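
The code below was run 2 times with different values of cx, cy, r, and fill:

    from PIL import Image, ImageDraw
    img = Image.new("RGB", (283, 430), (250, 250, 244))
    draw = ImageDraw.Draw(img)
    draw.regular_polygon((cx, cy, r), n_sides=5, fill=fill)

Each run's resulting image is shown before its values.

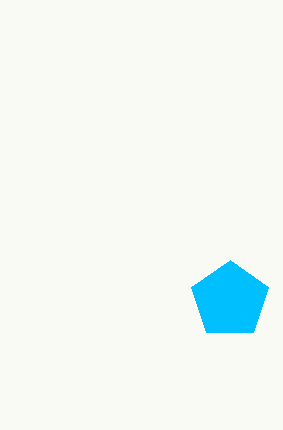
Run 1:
cx = 230
cy = 300
r = 40
fill = 'deepskyblue'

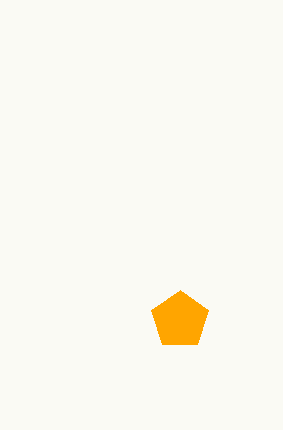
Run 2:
cx = 180; cy = 320; r = 30; fill = 'orange'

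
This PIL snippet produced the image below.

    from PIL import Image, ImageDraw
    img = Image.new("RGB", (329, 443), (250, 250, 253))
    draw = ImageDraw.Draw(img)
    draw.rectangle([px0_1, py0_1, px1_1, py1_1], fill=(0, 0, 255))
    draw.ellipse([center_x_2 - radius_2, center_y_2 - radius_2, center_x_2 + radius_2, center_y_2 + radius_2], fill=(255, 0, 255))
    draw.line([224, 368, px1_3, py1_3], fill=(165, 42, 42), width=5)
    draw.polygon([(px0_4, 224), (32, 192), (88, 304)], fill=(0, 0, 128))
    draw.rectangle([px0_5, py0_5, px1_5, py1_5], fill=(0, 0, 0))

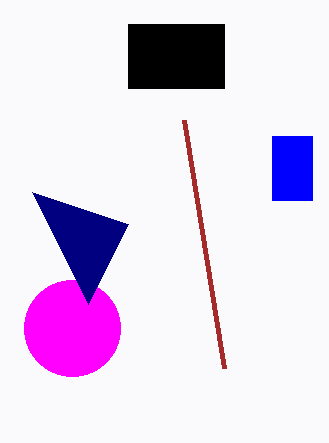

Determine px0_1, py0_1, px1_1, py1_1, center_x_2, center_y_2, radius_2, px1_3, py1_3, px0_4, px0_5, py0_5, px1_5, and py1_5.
px0_1 = 272; py0_1 = 136; px1_1 = 312; py1_1 = 200; center_x_2 = 72; center_y_2 = 328; radius_2 = 48; px1_3 = 184; py1_3 = 120; px0_4 = 128; px0_5 = 128; py0_5 = 24; px1_5 = 224; py1_5 = 88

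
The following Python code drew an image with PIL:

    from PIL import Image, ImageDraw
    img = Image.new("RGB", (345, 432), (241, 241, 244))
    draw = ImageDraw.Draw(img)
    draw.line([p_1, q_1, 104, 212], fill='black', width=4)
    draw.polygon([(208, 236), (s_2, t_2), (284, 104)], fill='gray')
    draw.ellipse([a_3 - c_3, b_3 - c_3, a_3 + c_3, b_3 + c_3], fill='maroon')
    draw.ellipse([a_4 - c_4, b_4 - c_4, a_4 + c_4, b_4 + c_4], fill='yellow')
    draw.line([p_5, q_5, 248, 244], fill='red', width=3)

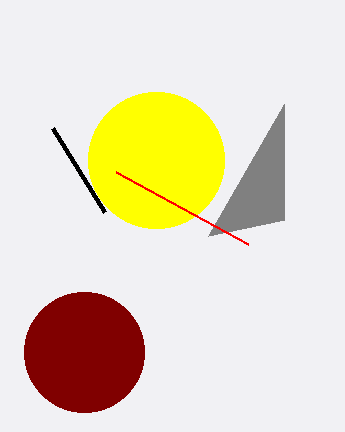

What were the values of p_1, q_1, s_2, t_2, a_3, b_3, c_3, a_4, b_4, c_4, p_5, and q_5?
p_1 = 52
q_1 = 128
s_2 = 284
t_2 = 220
a_3 = 84
b_3 = 352
c_3 = 60
a_4 = 156
b_4 = 160
c_4 = 68
p_5 = 116
q_5 = 172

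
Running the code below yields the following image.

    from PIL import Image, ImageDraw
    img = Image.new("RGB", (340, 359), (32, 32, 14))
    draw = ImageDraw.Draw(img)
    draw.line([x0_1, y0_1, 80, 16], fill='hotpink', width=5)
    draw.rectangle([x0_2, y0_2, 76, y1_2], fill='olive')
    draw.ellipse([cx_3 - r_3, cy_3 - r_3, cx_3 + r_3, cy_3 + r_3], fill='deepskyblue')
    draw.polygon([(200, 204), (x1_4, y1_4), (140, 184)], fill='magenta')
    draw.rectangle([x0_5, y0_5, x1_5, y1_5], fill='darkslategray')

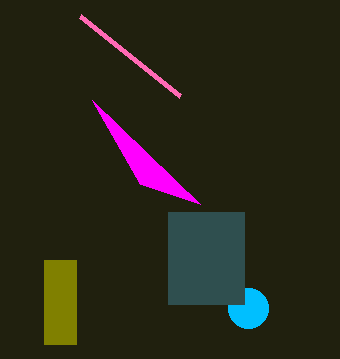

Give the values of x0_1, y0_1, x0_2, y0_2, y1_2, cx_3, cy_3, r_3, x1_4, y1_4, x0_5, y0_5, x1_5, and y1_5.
x0_1 = 180, y0_1 = 96, x0_2 = 44, y0_2 = 260, y1_2 = 344, cx_3 = 248, cy_3 = 308, r_3 = 20, x1_4 = 92, y1_4 = 100, x0_5 = 168, y0_5 = 212, x1_5 = 244, y1_5 = 304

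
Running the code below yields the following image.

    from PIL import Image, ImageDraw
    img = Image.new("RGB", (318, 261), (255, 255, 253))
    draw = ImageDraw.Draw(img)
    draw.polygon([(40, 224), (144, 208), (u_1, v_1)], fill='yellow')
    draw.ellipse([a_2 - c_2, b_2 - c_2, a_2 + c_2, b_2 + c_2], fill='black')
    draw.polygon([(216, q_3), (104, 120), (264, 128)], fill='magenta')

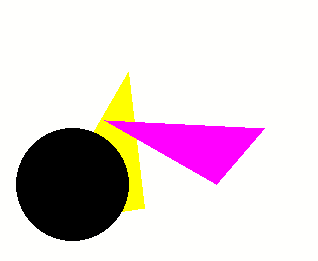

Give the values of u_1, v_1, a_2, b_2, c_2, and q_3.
u_1 = 128; v_1 = 72; a_2 = 72; b_2 = 184; c_2 = 56; q_3 = 184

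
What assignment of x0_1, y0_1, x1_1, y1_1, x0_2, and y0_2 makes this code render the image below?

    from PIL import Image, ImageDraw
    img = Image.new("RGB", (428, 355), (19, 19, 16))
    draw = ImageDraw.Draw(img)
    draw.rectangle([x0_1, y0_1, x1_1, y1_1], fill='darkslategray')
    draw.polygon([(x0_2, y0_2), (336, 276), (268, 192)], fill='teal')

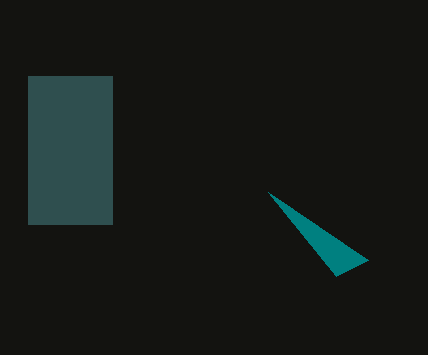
x0_1 = 28; y0_1 = 76; x1_1 = 112; y1_1 = 224; x0_2 = 368; y0_2 = 260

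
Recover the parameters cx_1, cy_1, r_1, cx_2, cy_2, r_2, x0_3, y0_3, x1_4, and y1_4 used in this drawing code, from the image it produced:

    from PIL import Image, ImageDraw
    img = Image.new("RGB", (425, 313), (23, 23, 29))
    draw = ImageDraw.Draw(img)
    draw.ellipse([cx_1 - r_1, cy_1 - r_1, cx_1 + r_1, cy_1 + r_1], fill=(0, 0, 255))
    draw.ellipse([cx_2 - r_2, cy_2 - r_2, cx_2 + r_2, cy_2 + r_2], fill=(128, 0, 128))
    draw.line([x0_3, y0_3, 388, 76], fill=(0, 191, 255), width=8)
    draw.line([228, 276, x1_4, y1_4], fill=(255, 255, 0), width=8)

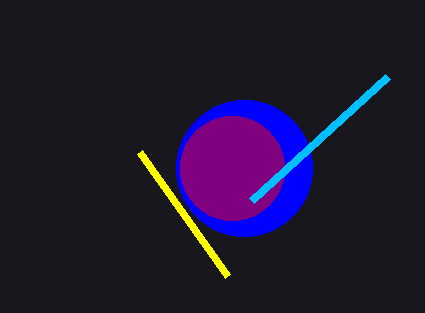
cx_1 = 244; cy_1 = 168; r_1 = 68; cx_2 = 232; cy_2 = 168; r_2 = 52; x0_3 = 252; y0_3 = 200; x1_4 = 140; y1_4 = 152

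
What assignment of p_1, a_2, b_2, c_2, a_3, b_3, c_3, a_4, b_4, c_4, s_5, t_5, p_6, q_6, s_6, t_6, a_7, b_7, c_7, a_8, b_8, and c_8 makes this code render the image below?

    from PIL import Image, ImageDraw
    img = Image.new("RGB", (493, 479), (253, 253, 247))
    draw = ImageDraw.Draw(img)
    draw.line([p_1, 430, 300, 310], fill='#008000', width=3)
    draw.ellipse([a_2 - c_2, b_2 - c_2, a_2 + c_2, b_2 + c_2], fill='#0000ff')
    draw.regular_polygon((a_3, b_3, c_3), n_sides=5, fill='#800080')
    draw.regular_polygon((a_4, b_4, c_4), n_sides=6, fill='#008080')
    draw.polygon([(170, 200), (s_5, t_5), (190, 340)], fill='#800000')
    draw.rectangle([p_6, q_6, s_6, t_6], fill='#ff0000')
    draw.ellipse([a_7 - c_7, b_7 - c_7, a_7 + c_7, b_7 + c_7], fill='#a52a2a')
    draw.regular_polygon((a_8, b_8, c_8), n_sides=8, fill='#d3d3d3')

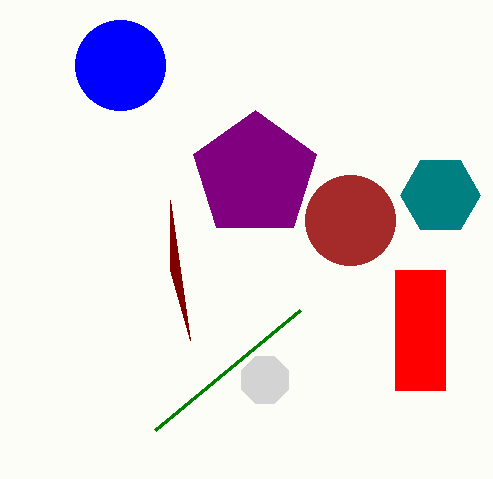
p_1 = 155, a_2 = 120, b_2 = 65, c_2 = 45, a_3 = 255, b_3 = 175, c_3 = 65, a_4 = 440, b_4 = 195, c_4 = 40, s_5 = 170, t_5 = 270, p_6 = 395, q_6 = 270, s_6 = 445, t_6 = 390, a_7 = 350, b_7 = 220, c_7 = 45, a_8 = 265, b_8 = 380, c_8 = 25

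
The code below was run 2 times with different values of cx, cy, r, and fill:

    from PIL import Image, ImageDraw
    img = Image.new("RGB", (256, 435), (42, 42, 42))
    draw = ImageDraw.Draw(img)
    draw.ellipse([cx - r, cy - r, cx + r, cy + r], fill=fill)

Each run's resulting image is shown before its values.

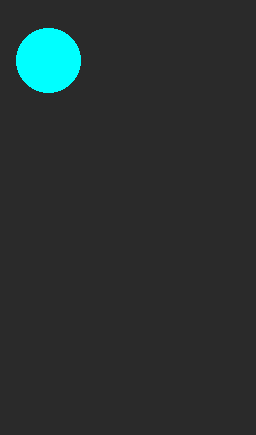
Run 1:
cx = 48; cy = 60; r = 32; fill = 'cyan'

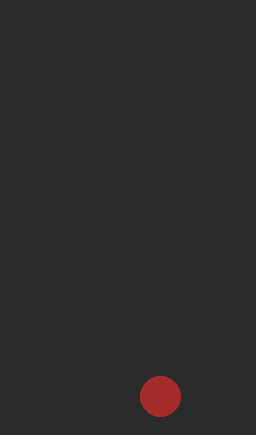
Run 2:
cx = 160; cy = 396; r = 20; fill = 'brown'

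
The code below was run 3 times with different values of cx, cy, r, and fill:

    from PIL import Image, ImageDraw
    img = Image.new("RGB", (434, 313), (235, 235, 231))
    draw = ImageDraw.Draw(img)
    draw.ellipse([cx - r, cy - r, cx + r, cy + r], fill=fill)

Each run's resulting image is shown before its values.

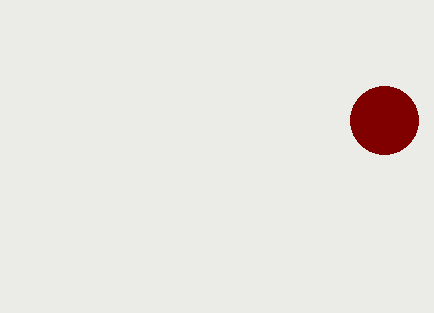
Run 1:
cx = 384, cy = 120, r = 34, fill = 'maroon'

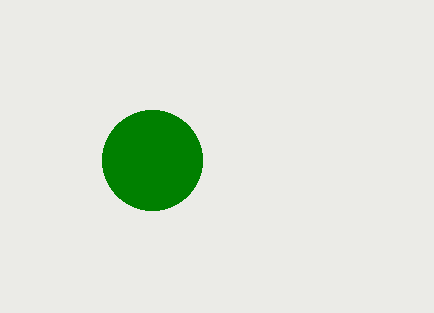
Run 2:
cx = 152, cy = 160, r = 50, fill = 'green'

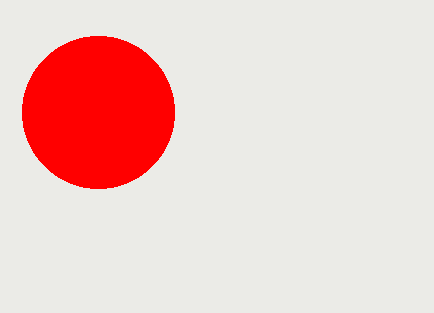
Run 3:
cx = 98; cy = 112; r = 76; fill = 'red'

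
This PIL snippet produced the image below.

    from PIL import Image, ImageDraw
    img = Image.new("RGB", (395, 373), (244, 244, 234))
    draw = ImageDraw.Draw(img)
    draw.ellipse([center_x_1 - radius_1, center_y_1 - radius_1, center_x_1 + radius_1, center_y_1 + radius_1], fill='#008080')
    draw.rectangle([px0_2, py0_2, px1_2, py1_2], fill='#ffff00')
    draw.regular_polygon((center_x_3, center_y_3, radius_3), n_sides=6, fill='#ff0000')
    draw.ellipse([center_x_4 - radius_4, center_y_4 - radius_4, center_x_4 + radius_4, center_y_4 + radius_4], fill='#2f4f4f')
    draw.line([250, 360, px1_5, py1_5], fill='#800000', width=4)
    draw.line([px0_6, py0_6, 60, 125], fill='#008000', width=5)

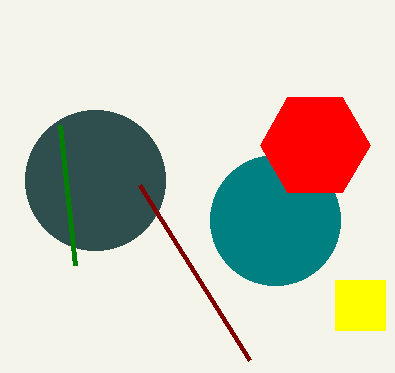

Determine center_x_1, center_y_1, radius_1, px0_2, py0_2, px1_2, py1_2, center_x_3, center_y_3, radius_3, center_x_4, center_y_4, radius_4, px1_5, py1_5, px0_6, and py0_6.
center_x_1 = 275
center_y_1 = 220
radius_1 = 65
px0_2 = 335
py0_2 = 280
px1_2 = 385
py1_2 = 330
center_x_3 = 315
center_y_3 = 145
radius_3 = 55
center_x_4 = 95
center_y_4 = 180
radius_4 = 70
px1_5 = 140
py1_5 = 185
px0_6 = 75
py0_6 = 265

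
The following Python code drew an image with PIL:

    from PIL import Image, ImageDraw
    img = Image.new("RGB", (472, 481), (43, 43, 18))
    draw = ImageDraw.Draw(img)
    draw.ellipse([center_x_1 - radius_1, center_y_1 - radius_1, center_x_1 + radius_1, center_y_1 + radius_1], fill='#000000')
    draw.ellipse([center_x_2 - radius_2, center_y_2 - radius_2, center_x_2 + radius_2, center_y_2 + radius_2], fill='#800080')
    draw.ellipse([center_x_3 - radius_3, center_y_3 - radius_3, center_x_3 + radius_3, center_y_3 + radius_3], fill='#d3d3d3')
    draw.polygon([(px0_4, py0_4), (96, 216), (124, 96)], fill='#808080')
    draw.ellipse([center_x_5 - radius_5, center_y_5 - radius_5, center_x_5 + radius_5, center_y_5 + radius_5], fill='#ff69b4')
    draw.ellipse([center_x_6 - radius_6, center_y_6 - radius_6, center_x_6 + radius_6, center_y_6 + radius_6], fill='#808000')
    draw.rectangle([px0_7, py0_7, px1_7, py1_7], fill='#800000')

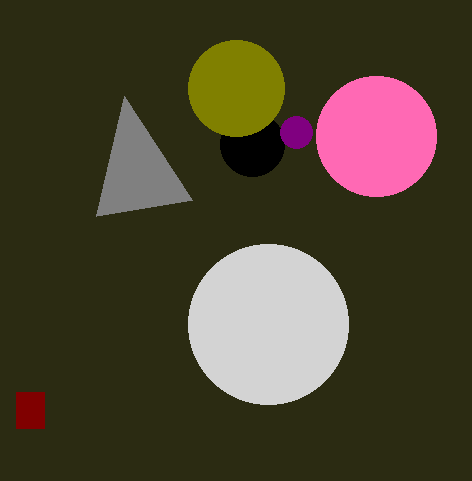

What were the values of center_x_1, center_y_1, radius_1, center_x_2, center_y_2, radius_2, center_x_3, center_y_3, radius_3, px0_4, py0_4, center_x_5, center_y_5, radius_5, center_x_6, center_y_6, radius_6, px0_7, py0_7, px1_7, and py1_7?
center_x_1 = 252; center_y_1 = 144; radius_1 = 32; center_x_2 = 296; center_y_2 = 132; radius_2 = 16; center_x_3 = 268; center_y_3 = 324; radius_3 = 80; px0_4 = 192; py0_4 = 200; center_x_5 = 376; center_y_5 = 136; radius_5 = 60; center_x_6 = 236; center_y_6 = 88; radius_6 = 48; px0_7 = 16; py0_7 = 392; px1_7 = 44; py1_7 = 428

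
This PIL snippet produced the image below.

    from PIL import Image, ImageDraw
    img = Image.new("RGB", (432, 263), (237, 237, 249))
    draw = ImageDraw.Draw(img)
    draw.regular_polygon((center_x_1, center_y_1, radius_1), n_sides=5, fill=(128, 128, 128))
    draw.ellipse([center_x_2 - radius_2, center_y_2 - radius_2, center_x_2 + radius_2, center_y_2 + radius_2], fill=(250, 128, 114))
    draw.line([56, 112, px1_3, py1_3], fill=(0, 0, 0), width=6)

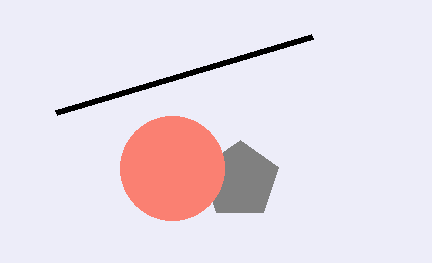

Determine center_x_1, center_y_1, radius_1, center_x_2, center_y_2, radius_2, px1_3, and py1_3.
center_x_1 = 240
center_y_1 = 180
radius_1 = 40
center_x_2 = 172
center_y_2 = 168
radius_2 = 52
px1_3 = 312
py1_3 = 36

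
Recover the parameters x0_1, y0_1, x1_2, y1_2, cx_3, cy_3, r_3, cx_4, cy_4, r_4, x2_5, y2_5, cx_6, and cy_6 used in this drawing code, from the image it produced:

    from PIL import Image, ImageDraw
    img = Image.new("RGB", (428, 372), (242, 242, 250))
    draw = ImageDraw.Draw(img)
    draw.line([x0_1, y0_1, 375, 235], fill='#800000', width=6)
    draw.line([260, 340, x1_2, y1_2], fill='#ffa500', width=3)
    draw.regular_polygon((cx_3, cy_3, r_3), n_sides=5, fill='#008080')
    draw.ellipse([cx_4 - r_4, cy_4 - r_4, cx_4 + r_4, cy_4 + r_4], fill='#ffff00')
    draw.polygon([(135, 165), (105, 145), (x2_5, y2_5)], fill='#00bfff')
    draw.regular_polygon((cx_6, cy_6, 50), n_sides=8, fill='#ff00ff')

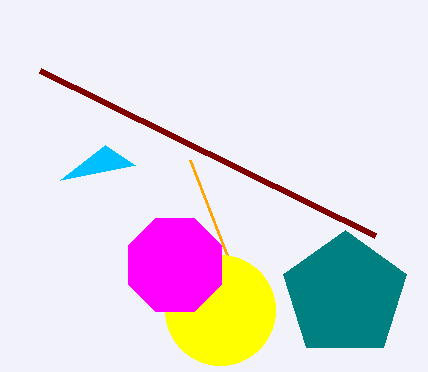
x0_1 = 40, y0_1 = 70, x1_2 = 190, y1_2 = 160, cx_3 = 345, cy_3 = 295, r_3 = 65, cx_4 = 220, cy_4 = 310, r_4 = 55, x2_5 = 60, y2_5 = 180, cx_6 = 175, cy_6 = 265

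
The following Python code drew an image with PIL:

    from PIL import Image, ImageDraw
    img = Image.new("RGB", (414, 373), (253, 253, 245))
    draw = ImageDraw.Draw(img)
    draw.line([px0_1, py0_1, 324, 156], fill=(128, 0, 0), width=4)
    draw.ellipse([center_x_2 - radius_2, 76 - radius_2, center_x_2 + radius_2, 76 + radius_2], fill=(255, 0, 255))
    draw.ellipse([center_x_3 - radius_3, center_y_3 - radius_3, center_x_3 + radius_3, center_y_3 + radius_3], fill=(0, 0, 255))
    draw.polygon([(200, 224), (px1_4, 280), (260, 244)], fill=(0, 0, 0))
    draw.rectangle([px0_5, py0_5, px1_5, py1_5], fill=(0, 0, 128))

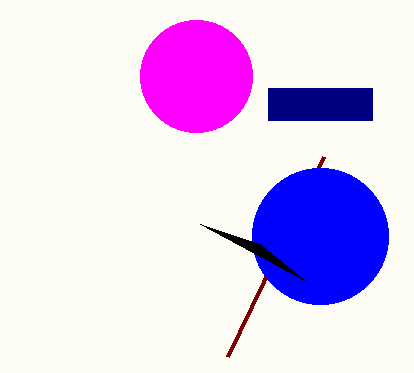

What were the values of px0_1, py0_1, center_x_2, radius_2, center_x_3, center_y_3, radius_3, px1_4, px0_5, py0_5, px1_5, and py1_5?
px0_1 = 228, py0_1 = 356, center_x_2 = 196, radius_2 = 56, center_x_3 = 320, center_y_3 = 236, radius_3 = 68, px1_4 = 304, px0_5 = 268, py0_5 = 88, px1_5 = 372, py1_5 = 120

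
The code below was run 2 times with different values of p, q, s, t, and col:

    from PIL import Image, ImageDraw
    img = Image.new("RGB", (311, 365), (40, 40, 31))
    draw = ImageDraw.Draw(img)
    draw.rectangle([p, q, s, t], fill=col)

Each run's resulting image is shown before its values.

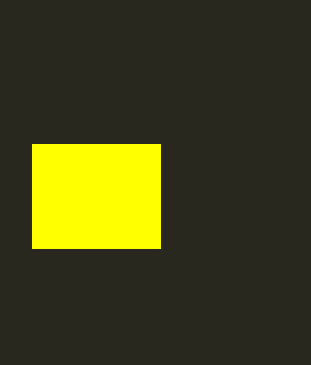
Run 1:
p = 32; q = 144; s = 160; t = 248; col = 'yellow'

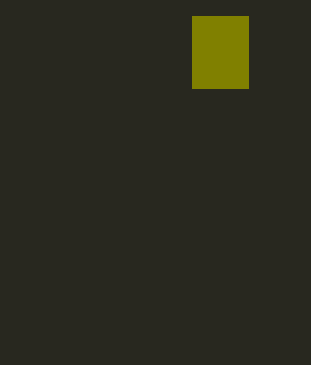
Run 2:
p = 192, q = 16, s = 248, t = 88, col = 'olive'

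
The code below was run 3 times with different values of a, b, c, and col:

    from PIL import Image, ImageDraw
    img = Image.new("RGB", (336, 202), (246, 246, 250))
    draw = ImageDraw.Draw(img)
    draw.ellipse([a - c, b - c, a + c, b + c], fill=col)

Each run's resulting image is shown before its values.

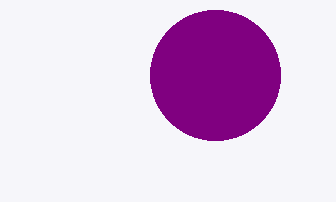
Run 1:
a = 215; b = 75; c = 65; col = 'purple'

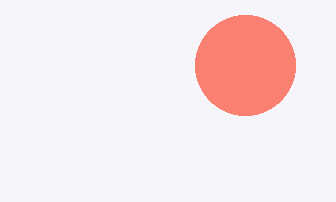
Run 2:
a = 245, b = 65, c = 50, col = 'salmon'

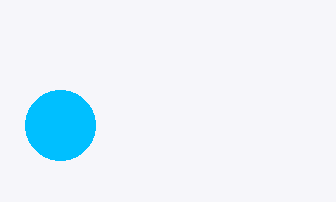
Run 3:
a = 60
b = 125
c = 35
col = 'deepskyblue'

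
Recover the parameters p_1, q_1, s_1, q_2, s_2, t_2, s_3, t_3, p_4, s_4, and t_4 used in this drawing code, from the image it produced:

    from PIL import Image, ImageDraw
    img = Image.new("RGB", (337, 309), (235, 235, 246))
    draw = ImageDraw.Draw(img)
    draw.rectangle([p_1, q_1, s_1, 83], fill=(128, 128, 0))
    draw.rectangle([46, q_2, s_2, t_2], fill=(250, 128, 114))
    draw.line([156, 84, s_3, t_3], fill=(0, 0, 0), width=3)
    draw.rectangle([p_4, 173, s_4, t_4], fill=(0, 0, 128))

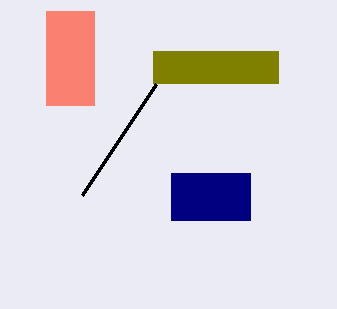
p_1 = 153; q_1 = 51; s_1 = 278; q_2 = 11; s_2 = 94; t_2 = 105; s_3 = 82; t_3 = 195; p_4 = 171; s_4 = 250; t_4 = 220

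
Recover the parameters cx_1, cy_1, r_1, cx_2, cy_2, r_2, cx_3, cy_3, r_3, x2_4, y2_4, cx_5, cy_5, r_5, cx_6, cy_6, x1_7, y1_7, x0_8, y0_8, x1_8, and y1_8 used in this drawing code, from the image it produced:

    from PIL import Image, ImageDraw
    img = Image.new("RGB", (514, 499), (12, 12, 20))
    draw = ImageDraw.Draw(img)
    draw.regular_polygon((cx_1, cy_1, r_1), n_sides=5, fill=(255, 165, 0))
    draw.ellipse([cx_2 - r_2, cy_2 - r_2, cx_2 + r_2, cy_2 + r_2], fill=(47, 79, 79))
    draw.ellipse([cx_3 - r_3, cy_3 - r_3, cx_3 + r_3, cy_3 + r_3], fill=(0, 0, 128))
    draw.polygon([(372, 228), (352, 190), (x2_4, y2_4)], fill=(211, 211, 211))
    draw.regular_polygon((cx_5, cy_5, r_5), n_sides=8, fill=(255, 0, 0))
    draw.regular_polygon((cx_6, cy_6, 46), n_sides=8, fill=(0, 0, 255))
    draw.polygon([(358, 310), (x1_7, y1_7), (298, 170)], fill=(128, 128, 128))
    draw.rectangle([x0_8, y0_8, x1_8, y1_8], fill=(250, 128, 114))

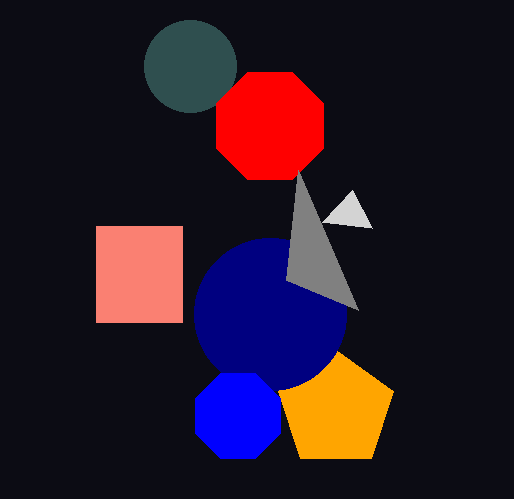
cx_1 = 336; cy_1 = 410; r_1 = 60; cx_2 = 190; cy_2 = 66; r_2 = 46; cx_3 = 270; cy_3 = 314; r_3 = 76; x2_4 = 322; y2_4 = 222; cx_5 = 270; cy_5 = 126; r_5 = 58; cx_6 = 238; cy_6 = 416; x1_7 = 286; y1_7 = 280; x0_8 = 96; y0_8 = 226; x1_8 = 182; y1_8 = 322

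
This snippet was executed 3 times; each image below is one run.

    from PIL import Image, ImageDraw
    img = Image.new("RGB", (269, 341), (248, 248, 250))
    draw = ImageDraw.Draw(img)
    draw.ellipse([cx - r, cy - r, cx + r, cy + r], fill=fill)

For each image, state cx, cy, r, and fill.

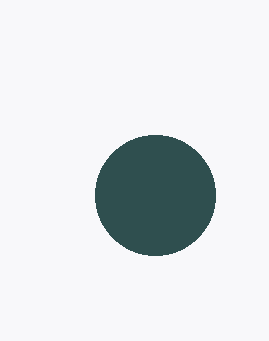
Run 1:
cx = 155; cy = 195; r = 60; fill = 'darkslategray'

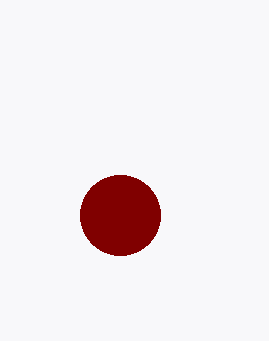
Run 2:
cx = 120, cy = 215, r = 40, fill = 'maroon'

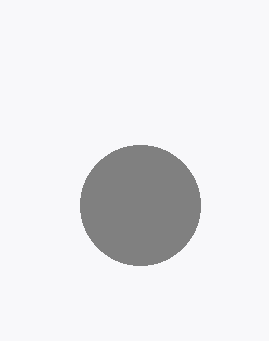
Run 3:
cx = 140; cy = 205; r = 60; fill = 'gray'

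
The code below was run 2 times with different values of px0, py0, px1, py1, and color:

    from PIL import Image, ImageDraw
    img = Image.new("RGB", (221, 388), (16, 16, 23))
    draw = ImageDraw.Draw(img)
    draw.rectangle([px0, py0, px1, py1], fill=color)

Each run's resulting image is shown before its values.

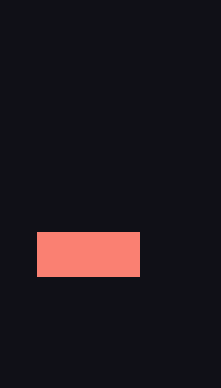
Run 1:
px0 = 37
py0 = 232
px1 = 139
py1 = 276
color = 'salmon'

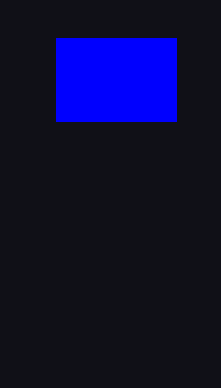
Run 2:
px0 = 56, py0 = 38, px1 = 176, py1 = 121, color = 'blue'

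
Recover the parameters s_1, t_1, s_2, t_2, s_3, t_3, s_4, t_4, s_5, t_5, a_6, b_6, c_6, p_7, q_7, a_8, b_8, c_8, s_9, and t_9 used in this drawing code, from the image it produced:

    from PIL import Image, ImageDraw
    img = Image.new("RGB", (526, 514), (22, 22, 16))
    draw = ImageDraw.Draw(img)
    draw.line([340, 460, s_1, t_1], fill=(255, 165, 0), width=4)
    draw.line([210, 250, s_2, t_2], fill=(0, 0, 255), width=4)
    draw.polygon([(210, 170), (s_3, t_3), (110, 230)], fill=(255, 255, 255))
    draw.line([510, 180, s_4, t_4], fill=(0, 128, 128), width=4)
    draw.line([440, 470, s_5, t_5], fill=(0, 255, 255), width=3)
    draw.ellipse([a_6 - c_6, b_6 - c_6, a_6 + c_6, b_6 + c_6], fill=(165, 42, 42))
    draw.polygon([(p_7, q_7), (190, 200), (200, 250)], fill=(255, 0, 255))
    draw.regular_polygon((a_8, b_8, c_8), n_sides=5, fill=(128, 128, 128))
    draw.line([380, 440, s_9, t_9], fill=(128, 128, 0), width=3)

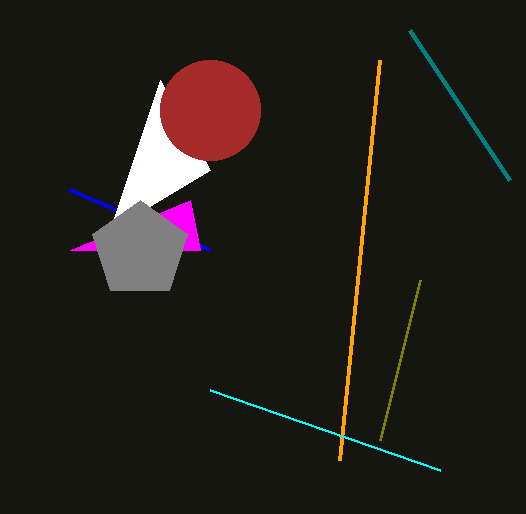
s_1 = 380, t_1 = 60, s_2 = 70, t_2 = 190, s_3 = 160, t_3 = 80, s_4 = 410, t_4 = 30, s_5 = 210, t_5 = 390, a_6 = 210, b_6 = 110, c_6 = 50, p_7 = 70, q_7 = 250, a_8 = 140, b_8 = 250, c_8 = 50, s_9 = 420, t_9 = 280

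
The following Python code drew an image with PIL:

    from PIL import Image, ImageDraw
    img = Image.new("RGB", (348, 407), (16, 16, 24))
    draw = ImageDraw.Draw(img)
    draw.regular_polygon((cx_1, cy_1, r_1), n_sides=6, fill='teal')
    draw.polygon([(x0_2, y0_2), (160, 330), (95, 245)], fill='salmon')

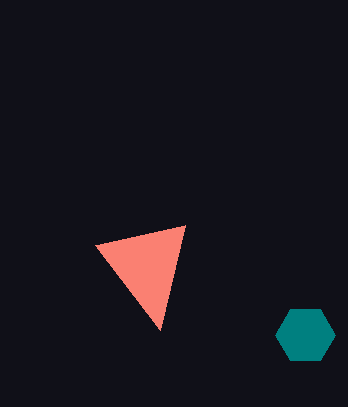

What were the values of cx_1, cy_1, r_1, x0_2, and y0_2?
cx_1 = 305
cy_1 = 335
r_1 = 30
x0_2 = 185
y0_2 = 225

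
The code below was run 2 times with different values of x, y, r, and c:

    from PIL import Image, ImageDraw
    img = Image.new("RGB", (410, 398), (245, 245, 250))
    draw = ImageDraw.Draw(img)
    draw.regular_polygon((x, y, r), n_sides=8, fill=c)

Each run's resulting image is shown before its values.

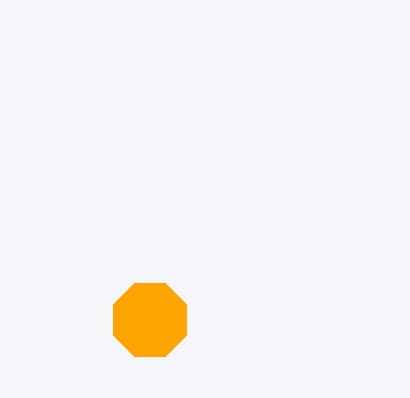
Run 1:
x = 150, y = 320, r = 40, c = 'orange'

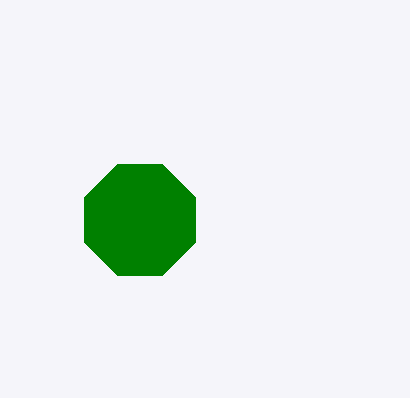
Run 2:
x = 140; y = 220; r = 60; c = 'green'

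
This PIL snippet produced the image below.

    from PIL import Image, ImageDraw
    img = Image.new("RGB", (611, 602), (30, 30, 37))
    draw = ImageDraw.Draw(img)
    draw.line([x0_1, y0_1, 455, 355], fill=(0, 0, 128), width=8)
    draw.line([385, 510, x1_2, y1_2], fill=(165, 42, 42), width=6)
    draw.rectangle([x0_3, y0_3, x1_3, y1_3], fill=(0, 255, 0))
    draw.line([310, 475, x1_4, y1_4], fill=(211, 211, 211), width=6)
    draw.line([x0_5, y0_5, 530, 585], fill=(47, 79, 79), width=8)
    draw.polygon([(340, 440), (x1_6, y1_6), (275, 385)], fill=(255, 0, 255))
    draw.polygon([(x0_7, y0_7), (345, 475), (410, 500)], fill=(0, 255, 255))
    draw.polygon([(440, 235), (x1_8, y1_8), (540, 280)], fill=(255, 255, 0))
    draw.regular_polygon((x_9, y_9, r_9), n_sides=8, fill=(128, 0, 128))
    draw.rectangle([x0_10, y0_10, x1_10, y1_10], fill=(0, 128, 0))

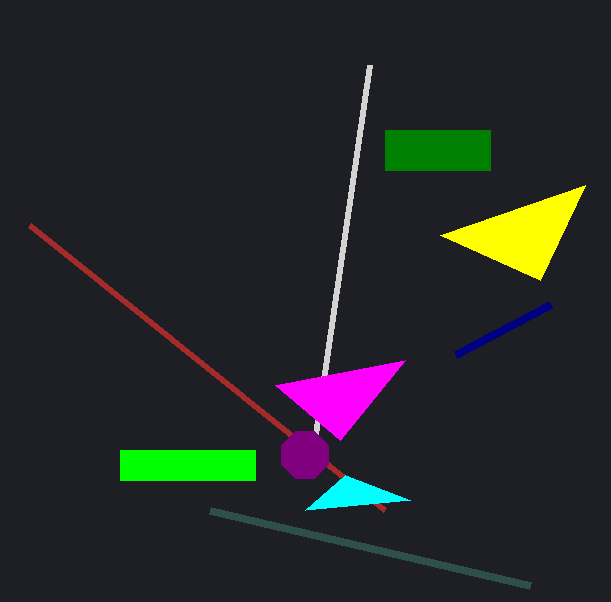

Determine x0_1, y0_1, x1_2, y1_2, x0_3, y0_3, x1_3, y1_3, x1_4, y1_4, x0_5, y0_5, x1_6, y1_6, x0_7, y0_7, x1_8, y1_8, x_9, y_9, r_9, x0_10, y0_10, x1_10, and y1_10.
x0_1 = 550; y0_1 = 305; x1_2 = 30; y1_2 = 225; x0_3 = 120; y0_3 = 450; x1_3 = 255; y1_3 = 480; x1_4 = 370; y1_4 = 65; x0_5 = 210; y0_5 = 510; x1_6 = 405; y1_6 = 360; x0_7 = 305; y0_7 = 510; x1_8 = 585; y1_8 = 185; x_9 = 305; y_9 = 455; r_9 = 25; x0_10 = 385; y0_10 = 130; x1_10 = 490; y1_10 = 170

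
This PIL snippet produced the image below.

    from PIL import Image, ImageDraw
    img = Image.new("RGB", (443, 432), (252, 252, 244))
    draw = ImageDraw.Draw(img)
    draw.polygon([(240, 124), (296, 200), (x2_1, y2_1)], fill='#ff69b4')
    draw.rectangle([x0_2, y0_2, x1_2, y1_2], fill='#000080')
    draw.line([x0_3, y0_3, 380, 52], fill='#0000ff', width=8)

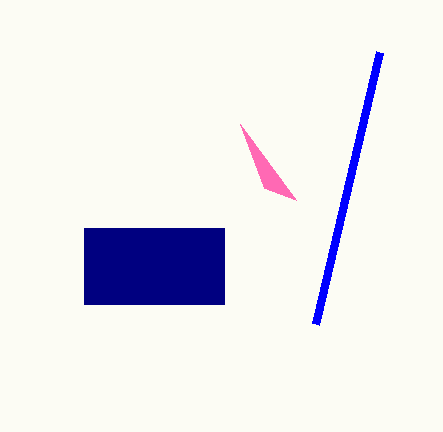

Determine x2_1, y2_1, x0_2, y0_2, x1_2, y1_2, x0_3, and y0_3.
x2_1 = 264, y2_1 = 188, x0_2 = 84, y0_2 = 228, x1_2 = 224, y1_2 = 304, x0_3 = 316, y0_3 = 324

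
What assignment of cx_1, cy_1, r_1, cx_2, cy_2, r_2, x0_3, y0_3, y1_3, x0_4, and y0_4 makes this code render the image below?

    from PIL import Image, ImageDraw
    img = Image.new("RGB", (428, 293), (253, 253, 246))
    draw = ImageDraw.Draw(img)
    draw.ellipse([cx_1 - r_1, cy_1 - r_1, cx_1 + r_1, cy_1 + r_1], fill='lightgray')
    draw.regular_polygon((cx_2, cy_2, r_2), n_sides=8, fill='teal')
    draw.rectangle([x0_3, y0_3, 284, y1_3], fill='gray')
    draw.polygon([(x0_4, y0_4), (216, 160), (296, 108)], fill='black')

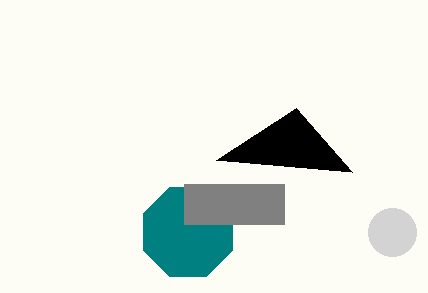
cx_1 = 392, cy_1 = 232, r_1 = 24, cx_2 = 188, cy_2 = 232, r_2 = 48, x0_3 = 184, y0_3 = 184, y1_3 = 224, x0_4 = 352, y0_4 = 172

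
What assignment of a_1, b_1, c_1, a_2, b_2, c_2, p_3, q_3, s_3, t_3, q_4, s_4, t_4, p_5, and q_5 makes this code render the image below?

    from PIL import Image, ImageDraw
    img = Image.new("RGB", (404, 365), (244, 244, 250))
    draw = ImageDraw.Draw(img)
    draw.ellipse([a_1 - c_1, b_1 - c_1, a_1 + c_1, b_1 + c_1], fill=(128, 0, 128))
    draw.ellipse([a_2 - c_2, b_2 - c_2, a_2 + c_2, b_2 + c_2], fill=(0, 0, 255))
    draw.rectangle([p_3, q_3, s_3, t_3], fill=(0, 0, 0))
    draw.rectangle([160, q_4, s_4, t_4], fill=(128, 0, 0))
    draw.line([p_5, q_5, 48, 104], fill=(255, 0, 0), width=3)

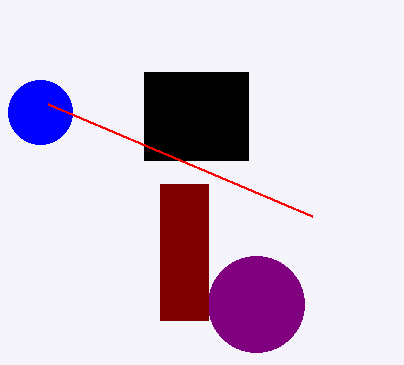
a_1 = 256; b_1 = 304; c_1 = 48; a_2 = 40; b_2 = 112; c_2 = 32; p_3 = 144; q_3 = 72; s_3 = 248; t_3 = 160; q_4 = 184; s_4 = 208; t_4 = 320; p_5 = 312; q_5 = 216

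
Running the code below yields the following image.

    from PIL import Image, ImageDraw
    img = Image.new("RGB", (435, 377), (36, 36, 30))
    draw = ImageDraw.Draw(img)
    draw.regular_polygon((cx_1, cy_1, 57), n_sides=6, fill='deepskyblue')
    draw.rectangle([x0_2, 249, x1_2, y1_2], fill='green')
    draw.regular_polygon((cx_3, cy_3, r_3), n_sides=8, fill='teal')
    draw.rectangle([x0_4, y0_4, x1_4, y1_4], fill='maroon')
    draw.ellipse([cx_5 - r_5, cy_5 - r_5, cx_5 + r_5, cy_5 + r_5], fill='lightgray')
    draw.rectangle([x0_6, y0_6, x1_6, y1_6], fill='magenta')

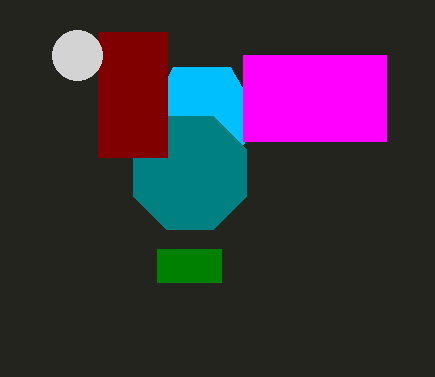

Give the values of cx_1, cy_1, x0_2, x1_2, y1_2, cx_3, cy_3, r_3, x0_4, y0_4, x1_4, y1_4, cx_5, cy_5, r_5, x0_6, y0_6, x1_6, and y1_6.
cx_1 = 202, cy_1 = 117, x0_2 = 157, x1_2 = 221, y1_2 = 282, cx_3 = 190, cy_3 = 173, r_3 = 61, x0_4 = 98, y0_4 = 32, x1_4 = 167, y1_4 = 157, cx_5 = 77, cy_5 = 55, r_5 = 25, x0_6 = 243, y0_6 = 55, x1_6 = 386, y1_6 = 141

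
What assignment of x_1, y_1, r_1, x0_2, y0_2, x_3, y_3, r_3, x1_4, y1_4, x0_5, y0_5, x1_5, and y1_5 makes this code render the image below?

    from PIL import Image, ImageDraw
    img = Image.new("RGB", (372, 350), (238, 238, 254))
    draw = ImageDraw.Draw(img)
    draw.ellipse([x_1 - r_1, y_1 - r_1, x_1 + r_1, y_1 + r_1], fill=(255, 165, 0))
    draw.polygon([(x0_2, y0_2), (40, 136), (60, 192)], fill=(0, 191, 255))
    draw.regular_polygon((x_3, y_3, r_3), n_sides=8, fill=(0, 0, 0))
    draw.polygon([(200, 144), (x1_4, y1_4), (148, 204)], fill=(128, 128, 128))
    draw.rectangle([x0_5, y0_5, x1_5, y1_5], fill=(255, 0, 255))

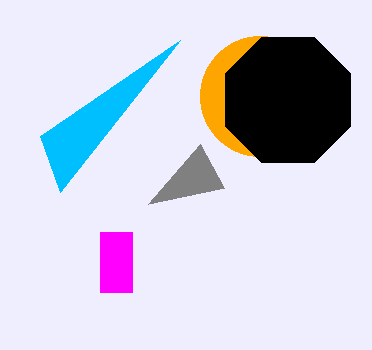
x_1 = 260; y_1 = 96; r_1 = 60; x0_2 = 180; y0_2 = 40; x_3 = 288; y_3 = 100; r_3 = 68; x1_4 = 224; y1_4 = 188; x0_5 = 100; y0_5 = 232; x1_5 = 132; y1_5 = 292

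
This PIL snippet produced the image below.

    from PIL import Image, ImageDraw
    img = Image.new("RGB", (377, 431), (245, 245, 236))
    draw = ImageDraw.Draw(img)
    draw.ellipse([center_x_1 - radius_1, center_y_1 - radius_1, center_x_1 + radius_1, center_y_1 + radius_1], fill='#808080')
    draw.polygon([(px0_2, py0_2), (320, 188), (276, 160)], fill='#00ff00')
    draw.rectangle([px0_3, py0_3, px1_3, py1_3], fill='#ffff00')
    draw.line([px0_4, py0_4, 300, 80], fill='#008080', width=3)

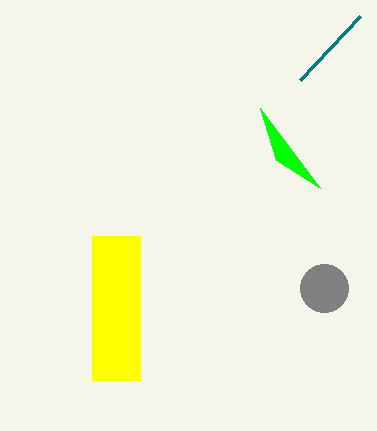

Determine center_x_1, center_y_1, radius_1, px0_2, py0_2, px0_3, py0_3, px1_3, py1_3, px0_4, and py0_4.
center_x_1 = 324; center_y_1 = 288; radius_1 = 24; px0_2 = 260; py0_2 = 108; px0_3 = 92; py0_3 = 236; px1_3 = 140; py1_3 = 380; px0_4 = 360; py0_4 = 16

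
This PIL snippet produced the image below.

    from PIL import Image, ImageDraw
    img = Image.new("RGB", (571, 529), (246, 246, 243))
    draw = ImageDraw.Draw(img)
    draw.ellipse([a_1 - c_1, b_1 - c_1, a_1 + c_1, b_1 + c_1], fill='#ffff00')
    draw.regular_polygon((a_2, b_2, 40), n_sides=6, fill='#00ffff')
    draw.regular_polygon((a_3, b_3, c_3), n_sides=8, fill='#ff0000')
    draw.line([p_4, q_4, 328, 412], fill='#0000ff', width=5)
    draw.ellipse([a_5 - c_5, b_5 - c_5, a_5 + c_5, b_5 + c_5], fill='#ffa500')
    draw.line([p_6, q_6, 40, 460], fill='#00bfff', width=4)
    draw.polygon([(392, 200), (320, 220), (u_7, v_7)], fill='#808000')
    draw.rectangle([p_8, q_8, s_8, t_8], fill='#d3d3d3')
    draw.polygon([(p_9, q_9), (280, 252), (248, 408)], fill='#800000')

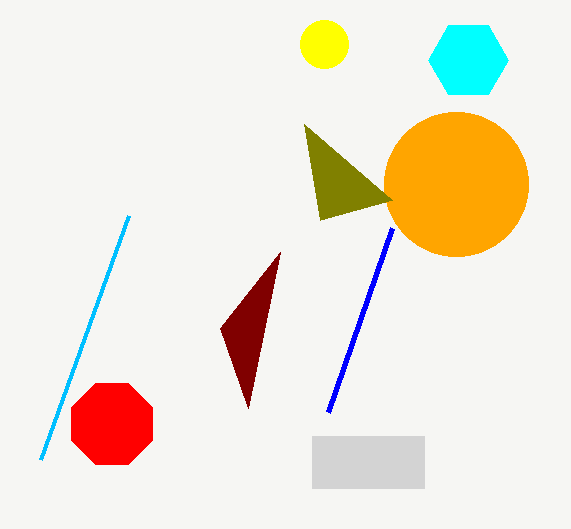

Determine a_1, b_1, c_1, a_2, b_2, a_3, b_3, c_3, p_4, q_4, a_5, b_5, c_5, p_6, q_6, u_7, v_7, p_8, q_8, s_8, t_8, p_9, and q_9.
a_1 = 324
b_1 = 44
c_1 = 24
a_2 = 468
b_2 = 60
a_3 = 112
b_3 = 424
c_3 = 44
p_4 = 392
q_4 = 228
a_5 = 456
b_5 = 184
c_5 = 72
p_6 = 128
q_6 = 216
u_7 = 304
v_7 = 124
p_8 = 312
q_8 = 436
s_8 = 424
t_8 = 488
p_9 = 220
q_9 = 328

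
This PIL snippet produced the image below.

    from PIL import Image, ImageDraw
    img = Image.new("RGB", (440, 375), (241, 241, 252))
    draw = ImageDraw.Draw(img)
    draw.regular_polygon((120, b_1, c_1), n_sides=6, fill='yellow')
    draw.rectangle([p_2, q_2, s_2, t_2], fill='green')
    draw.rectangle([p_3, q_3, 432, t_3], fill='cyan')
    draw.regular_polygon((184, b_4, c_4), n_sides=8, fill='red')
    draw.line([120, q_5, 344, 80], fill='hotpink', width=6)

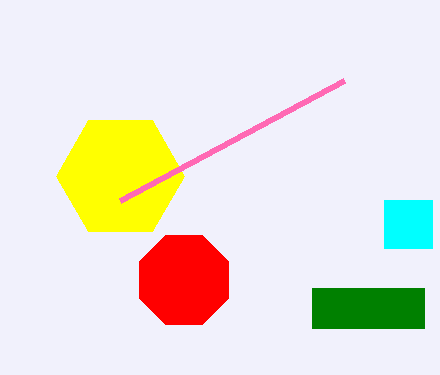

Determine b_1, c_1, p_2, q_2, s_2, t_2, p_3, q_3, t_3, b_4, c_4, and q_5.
b_1 = 176, c_1 = 64, p_2 = 312, q_2 = 288, s_2 = 424, t_2 = 328, p_3 = 384, q_3 = 200, t_3 = 248, b_4 = 280, c_4 = 48, q_5 = 200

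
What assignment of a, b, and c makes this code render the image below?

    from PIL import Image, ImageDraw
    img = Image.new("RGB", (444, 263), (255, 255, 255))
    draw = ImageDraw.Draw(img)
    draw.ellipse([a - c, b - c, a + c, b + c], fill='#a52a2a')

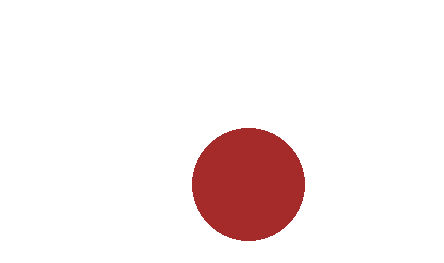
a = 248
b = 184
c = 56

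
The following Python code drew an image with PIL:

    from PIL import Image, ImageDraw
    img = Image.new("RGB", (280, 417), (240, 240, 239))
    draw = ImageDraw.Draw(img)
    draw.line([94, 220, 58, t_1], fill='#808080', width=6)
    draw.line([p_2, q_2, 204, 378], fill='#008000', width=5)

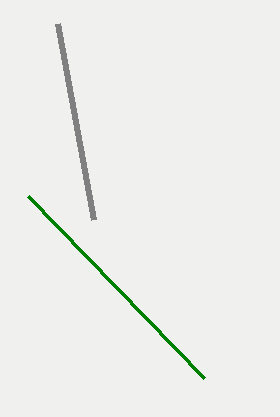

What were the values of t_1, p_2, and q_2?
t_1 = 24
p_2 = 28
q_2 = 196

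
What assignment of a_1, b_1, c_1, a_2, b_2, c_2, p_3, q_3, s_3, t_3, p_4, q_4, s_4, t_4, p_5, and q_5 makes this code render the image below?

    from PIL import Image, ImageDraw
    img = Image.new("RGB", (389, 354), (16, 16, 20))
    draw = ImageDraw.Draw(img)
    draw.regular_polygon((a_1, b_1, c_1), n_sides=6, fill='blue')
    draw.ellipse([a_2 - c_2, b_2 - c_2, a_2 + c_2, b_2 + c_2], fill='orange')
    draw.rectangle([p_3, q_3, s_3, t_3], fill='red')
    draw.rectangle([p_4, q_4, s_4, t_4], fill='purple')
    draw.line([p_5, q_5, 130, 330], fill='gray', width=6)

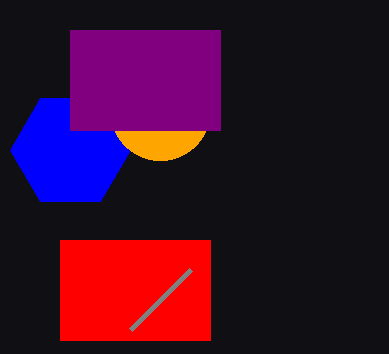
a_1 = 70, b_1 = 150, c_1 = 60, a_2 = 160, b_2 = 110, c_2 = 50, p_3 = 60, q_3 = 240, s_3 = 210, t_3 = 340, p_4 = 70, q_4 = 30, s_4 = 220, t_4 = 130, p_5 = 190, q_5 = 270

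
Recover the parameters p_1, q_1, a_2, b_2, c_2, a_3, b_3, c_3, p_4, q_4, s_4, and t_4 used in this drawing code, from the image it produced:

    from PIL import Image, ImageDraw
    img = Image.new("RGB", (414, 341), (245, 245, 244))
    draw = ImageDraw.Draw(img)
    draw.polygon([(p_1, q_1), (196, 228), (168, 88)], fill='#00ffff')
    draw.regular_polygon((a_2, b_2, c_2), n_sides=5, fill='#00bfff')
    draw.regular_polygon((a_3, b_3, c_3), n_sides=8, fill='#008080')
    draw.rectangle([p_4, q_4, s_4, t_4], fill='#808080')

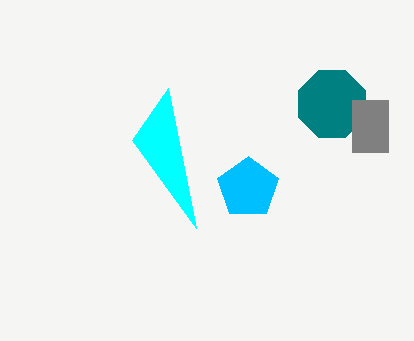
p_1 = 132
q_1 = 140
a_2 = 248
b_2 = 188
c_2 = 32
a_3 = 332
b_3 = 104
c_3 = 36
p_4 = 352
q_4 = 100
s_4 = 388
t_4 = 152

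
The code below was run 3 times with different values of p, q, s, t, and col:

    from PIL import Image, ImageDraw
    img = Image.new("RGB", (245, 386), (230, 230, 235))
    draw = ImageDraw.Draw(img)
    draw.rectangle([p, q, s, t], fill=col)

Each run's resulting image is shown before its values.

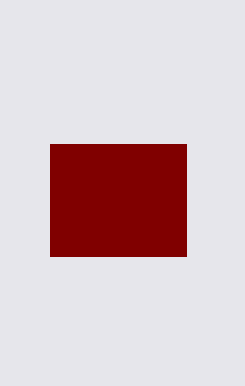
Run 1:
p = 50
q = 144
s = 186
t = 256
col = 'maroon'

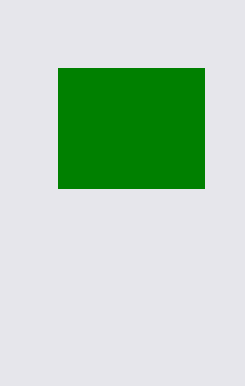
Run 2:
p = 58, q = 68, s = 204, t = 188, col = 'green'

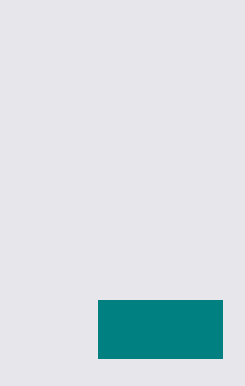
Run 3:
p = 98
q = 300
s = 222
t = 358
col = 'teal'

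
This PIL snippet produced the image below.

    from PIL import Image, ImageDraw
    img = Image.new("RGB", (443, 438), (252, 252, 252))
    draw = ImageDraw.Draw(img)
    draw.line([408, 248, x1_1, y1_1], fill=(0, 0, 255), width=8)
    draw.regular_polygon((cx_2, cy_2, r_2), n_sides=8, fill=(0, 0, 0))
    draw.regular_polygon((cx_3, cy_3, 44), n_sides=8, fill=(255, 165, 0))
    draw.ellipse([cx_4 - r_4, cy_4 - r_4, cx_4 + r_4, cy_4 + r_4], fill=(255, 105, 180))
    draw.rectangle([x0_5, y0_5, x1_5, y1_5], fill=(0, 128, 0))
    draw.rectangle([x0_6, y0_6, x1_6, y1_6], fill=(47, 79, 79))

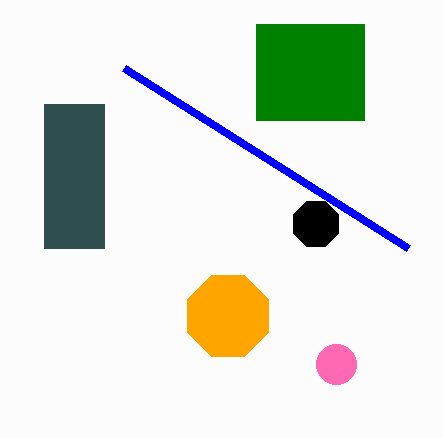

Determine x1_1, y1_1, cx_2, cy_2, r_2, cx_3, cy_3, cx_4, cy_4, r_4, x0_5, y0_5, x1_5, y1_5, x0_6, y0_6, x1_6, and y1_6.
x1_1 = 124; y1_1 = 68; cx_2 = 316; cy_2 = 224; r_2 = 24; cx_3 = 228; cy_3 = 316; cx_4 = 336; cy_4 = 364; r_4 = 20; x0_5 = 256; y0_5 = 24; x1_5 = 364; y1_5 = 120; x0_6 = 44; y0_6 = 104; x1_6 = 104; y1_6 = 248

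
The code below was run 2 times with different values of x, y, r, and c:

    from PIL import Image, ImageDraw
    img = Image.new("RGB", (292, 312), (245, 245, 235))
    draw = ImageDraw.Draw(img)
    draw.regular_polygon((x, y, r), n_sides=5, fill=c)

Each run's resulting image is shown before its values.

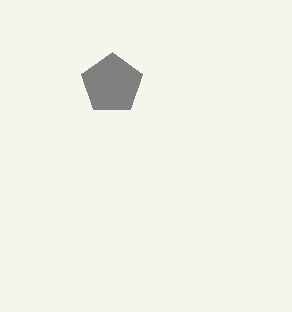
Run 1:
x = 112; y = 84; r = 32; c = 'gray'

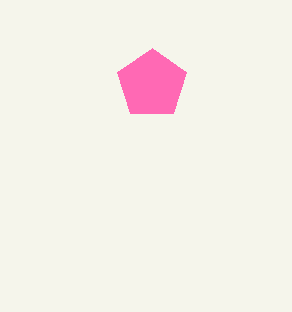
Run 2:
x = 152; y = 84; r = 36; c = 'hotpink'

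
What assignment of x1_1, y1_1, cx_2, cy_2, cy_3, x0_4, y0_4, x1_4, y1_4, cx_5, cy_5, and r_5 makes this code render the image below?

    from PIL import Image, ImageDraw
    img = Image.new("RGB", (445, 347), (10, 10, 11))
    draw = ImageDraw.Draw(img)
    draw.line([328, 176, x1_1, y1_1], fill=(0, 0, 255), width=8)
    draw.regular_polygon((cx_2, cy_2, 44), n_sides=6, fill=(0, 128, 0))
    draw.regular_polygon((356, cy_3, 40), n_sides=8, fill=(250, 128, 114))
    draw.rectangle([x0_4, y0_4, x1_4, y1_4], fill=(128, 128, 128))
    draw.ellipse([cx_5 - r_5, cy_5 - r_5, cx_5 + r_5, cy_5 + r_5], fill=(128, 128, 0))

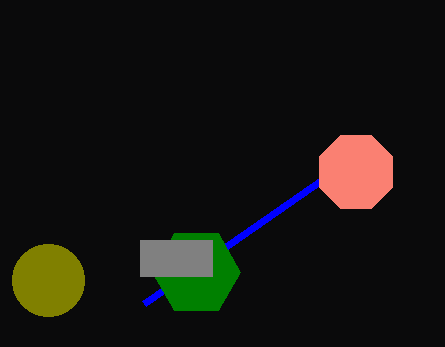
x1_1 = 144, y1_1 = 304, cx_2 = 196, cy_2 = 272, cy_3 = 172, x0_4 = 140, y0_4 = 240, x1_4 = 212, y1_4 = 276, cx_5 = 48, cy_5 = 280, r_5 = 36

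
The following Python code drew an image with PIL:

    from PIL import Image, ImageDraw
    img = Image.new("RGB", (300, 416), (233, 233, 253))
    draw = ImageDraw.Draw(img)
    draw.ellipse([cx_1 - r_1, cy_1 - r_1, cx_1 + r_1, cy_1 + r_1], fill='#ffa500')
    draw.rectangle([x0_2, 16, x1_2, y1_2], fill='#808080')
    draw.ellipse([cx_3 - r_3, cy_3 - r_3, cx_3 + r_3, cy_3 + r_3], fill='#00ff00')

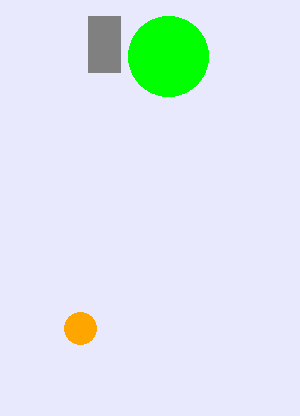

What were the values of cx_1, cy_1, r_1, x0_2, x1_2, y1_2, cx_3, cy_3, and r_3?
cx_1 = 80; cy_1 = 328; r_1 = 16; x0_2 = 88; x1_2 = 120; y1_2 = 72; cx_3 = 168; cy_3 = 56; r_3 = 40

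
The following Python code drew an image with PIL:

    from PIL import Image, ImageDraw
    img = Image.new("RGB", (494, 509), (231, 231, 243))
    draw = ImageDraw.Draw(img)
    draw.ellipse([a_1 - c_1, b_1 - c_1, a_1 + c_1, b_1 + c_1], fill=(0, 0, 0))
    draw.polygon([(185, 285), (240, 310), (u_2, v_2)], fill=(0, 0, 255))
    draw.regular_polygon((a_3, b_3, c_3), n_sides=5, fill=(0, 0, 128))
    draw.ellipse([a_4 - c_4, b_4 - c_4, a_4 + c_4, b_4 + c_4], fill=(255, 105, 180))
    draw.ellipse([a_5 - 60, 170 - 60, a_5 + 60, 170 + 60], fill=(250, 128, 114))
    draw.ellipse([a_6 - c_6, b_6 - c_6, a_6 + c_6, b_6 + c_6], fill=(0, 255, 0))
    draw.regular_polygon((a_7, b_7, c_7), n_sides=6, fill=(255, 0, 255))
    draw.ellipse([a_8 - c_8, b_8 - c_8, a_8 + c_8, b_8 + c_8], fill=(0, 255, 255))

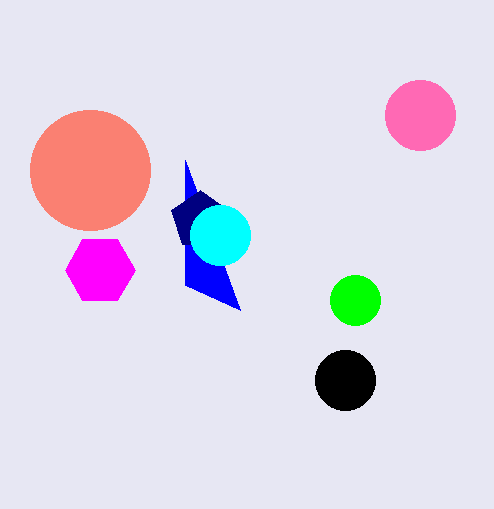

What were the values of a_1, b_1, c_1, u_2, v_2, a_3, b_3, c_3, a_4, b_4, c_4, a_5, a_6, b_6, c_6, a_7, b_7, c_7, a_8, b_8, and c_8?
a_1 = 345; b_1 = 380; c_1 = 30; u_2 = 185; v_2 = 160; a_3 = 200; b_3 = 220; c_3 = 30; a_4 = 420; b_4 = 115; c_4 = 35; a_5 = 90; a_6 = 355; b_6 = 300; c_6 = 25; a_7 = 100; b_7 = 270; c_7 = 35; a_8 = 220; b_8 = 235; c_8 = 30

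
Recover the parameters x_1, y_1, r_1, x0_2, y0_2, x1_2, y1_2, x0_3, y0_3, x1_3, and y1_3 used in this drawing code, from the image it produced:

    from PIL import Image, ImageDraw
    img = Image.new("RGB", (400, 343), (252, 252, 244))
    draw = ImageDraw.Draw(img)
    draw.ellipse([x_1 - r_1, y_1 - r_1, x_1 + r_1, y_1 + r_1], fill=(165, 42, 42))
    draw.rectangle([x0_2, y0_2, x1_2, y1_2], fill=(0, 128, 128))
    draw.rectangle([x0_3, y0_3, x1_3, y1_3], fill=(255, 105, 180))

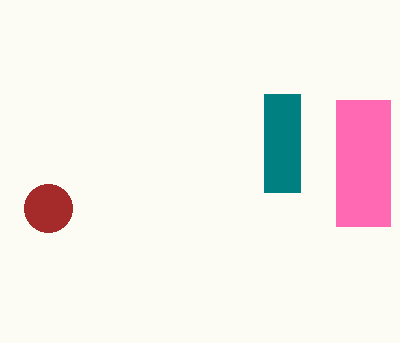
x_1 = 48; y_1 = 208; r_1 = 24; x0_2 = 264; y0_2 = 94; x1_2 = 300; y1_2 = 192; x0_3 = 336; y0_3 = 100; x1_3 = 390; y1_3 = 226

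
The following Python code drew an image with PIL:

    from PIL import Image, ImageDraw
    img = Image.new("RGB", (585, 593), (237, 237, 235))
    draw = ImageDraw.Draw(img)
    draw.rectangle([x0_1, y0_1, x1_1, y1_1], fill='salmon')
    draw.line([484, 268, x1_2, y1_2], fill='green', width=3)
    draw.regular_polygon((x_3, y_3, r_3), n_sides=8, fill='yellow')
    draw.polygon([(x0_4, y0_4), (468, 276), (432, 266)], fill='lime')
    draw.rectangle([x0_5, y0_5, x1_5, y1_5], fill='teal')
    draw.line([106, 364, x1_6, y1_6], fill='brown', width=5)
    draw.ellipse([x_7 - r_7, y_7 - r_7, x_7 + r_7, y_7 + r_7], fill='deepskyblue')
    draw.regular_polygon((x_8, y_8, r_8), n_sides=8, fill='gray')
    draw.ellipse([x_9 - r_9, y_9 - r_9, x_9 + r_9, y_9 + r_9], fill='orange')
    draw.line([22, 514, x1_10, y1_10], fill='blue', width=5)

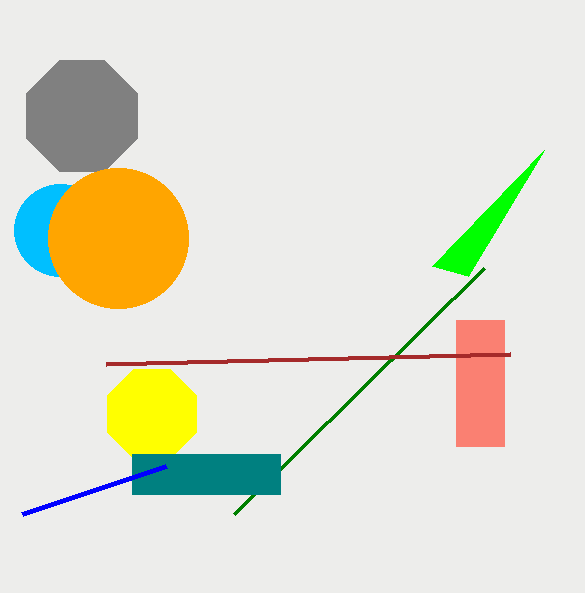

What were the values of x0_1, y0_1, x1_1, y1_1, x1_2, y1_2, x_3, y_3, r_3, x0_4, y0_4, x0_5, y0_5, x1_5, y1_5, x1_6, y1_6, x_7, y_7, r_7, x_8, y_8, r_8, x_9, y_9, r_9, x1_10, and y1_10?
x0_1 = 456, y0_1 = 320, x1_1 = 504, y1_1 = 446, x1_2 = 234, y1_2 = 514, x_3 = 152, y_3 = 414, r_3 = 48, x0_4 = 544, y0_4 = 150, x0_5 = 132, y0_5 = 454, x1_5 = 280, y1_5 = 494, x1_6 = 510, y1_6 = 354, x_7 = 60, y_7 = 230, r_7 = 46, x_8 = 82, y_8 = 116, r_8 = 60, x_9 = 118, y_9 = 238, r_9 = 70, x1_10 = 166, y1_10 = 466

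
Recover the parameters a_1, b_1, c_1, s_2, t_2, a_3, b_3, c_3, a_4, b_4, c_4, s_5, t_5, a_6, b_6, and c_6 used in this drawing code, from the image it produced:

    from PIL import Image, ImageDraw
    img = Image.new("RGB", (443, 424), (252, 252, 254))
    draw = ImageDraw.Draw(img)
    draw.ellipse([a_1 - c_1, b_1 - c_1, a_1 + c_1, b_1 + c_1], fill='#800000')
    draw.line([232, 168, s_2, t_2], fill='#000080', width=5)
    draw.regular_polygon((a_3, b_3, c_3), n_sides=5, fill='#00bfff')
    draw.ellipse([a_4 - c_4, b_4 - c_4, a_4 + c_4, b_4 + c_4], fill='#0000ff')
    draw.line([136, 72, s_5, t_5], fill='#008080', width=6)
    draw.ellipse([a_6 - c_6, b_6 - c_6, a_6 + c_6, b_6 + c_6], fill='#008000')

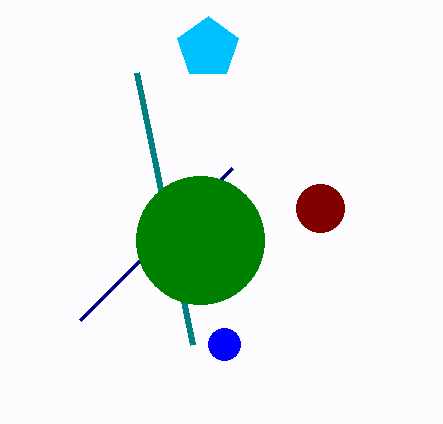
a_1 = 320; b_1 = 208; c_1 = 24; s_2 = 80; t_2 = 320; a_3 = 208; b_3 = 48; c_3 = 32; a_4 = 224; b_4 = 344; c_4 = 16; s_5 = 192; t_5 = 344; a_6 = 200; b_6 = 240; c_6 = 64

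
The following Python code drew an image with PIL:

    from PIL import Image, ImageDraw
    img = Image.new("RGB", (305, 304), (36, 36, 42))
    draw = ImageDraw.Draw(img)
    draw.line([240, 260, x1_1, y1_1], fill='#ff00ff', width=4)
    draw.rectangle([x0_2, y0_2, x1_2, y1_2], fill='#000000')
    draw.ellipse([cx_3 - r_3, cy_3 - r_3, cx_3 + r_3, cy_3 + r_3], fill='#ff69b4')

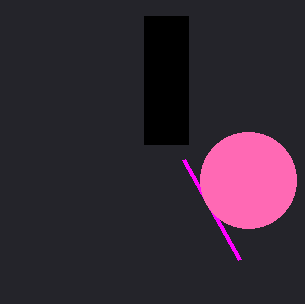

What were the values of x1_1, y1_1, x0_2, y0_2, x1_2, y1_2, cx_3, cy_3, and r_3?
x1_1 = 184
y1_1 = 160
x0_2 = 144
y0_2 = 16
x1_2 = 188
y1_2 = 144
cx_3 = 248
cy_3 = 180
r_3 = 48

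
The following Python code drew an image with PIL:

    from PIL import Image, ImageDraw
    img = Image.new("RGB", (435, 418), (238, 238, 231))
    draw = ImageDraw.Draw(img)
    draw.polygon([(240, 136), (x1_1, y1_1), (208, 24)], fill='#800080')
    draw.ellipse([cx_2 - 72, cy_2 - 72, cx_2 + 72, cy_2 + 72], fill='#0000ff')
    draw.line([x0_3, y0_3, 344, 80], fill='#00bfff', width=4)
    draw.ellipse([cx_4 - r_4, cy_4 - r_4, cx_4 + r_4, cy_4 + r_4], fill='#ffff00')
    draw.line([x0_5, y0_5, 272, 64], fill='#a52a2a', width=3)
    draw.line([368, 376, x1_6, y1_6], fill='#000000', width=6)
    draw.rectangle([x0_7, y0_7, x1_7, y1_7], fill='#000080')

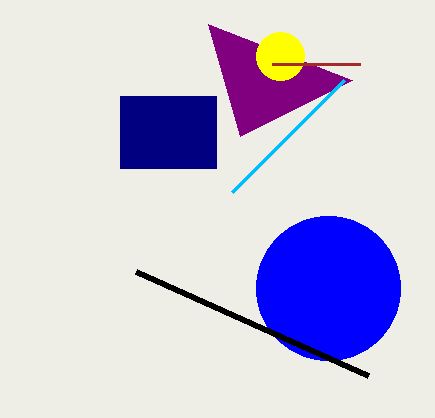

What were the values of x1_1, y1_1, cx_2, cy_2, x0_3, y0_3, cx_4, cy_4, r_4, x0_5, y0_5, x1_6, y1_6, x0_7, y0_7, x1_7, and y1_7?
x1_1 = 352, y1_1 = 80, cx_2 = 328, cy_2 = 288, x0_3 = 232, y0_3 = 192, cx_4 = 280, cy_4 = 56, r_4 = 24, x0_5 = 360, y0_5 = 64, x1_6 = 136, y1_6 = 272, x0_7 = 120, y0_7 = 96, x1_7 = 216, y1_7 = 168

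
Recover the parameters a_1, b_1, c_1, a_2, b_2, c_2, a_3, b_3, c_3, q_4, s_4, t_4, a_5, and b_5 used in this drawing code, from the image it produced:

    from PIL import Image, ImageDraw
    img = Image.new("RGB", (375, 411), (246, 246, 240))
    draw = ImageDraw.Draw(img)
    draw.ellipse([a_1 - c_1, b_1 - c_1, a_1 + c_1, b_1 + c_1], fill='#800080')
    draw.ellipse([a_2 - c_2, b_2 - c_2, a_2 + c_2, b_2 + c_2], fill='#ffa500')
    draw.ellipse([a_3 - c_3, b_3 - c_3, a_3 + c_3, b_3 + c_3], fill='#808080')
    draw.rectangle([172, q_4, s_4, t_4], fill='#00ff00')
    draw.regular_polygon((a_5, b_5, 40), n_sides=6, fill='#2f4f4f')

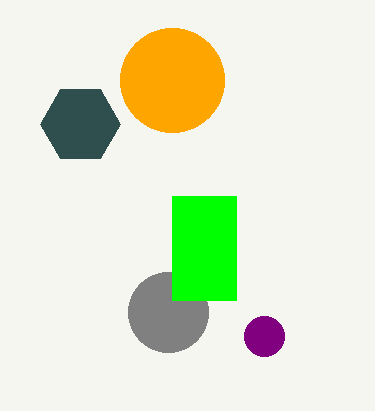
a_1 = 264; b_1 = 336; c_1 = 20; a_2 = 172; b_2 = 80; c_2 = 52; a_3 = 168; b_3 = 312; c_3 = 40; q_4 = 196; s_4 = 236; t_4 = 300; a_5 = 80; b_5 = 124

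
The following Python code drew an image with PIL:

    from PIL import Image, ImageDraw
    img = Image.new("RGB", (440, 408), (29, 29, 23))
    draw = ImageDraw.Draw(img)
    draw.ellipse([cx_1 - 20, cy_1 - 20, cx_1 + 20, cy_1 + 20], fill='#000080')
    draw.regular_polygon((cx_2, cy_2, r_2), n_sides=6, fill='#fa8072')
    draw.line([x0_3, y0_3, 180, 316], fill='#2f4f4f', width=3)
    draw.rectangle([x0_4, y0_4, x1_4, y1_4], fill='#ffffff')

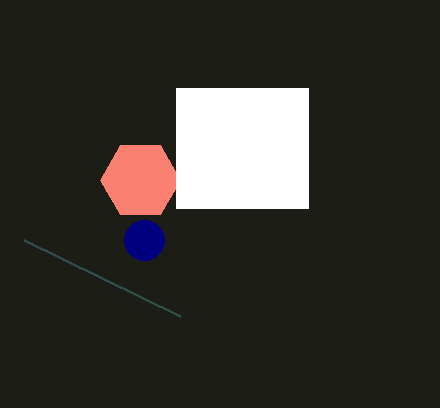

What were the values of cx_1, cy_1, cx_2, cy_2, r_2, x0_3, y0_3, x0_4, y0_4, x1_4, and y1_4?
cx_1 = 144; cy_1 = 240; cx_2 = 140; cy_2 = 180; r_2 = 40; x0_3 = 24; y0_3 = 240; x0_4 = 176; y0_4 = 88; x1_4 = 308; y1_4 = 208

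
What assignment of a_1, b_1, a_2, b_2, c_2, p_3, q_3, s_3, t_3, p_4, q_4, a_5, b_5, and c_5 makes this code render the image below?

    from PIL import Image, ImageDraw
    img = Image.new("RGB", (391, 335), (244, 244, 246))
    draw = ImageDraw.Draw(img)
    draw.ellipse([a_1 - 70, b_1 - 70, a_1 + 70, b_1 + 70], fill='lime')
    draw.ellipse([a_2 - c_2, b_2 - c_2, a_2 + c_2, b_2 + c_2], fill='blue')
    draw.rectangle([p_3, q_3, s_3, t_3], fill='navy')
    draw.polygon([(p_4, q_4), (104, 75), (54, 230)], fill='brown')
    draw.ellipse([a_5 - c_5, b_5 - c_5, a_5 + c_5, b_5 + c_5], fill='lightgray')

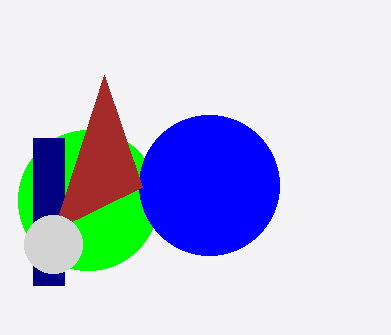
a_1 = 88
b_1 = 200
a_2 = 209
b_2 = 185
c_2 = 70
p_3 = 33
q_3 = 138
s_3 = 64
t_3 = 285
p_4 = 142
q_4 = 187
a_5 = 53
b_5 = 244
c_5 = 29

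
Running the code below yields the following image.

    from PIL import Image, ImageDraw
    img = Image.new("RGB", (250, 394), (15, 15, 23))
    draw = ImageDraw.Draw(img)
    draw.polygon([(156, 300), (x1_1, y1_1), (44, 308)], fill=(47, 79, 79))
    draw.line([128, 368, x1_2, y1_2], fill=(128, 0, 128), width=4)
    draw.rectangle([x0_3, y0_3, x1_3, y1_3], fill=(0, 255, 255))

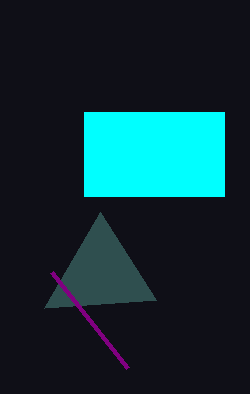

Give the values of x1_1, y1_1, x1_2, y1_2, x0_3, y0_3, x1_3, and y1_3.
x1_1 = 100; y1_1 = 212; x1_2 = 52; y1_2 = 272; x0_3 = 84; y0_3 = 112; x1_3 = 224; y1_3 = 196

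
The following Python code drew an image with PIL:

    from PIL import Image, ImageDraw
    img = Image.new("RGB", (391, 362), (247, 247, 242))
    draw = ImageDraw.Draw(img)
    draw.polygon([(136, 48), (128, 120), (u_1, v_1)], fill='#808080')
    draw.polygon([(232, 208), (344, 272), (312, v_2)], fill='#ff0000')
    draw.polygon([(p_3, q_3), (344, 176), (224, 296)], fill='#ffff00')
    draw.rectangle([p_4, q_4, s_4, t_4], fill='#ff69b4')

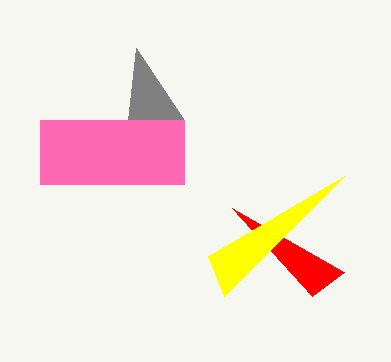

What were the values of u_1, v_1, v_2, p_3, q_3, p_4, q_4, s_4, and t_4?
u_1 = 184; v_1 = 120; v_2 = 296; p_3 = 208; q_3 = 256; p_4 = 40; q_4 = 120; s_4 = 184; t_4 = 184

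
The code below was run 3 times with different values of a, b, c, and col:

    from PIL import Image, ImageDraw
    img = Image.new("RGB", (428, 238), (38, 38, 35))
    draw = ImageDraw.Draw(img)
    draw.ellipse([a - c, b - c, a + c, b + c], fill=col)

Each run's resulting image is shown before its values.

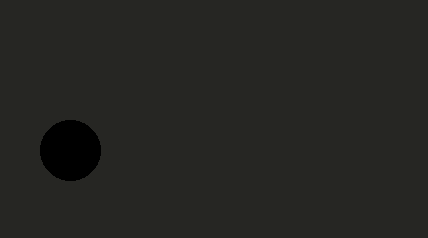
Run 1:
a = 70
b = 150
c = 30
col = 'black'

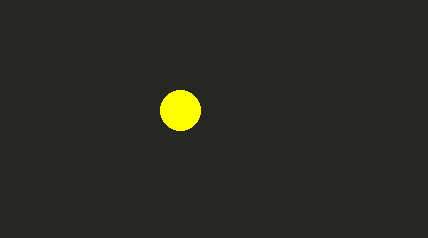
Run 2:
a = 180; b = 110; c = 20; col = 'yellow'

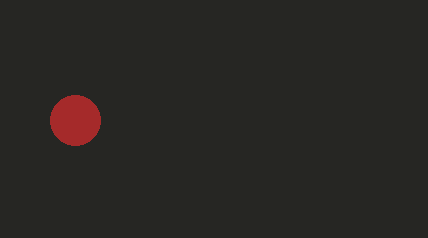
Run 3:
a = 75; b = 120; c = 25; col = 'brown'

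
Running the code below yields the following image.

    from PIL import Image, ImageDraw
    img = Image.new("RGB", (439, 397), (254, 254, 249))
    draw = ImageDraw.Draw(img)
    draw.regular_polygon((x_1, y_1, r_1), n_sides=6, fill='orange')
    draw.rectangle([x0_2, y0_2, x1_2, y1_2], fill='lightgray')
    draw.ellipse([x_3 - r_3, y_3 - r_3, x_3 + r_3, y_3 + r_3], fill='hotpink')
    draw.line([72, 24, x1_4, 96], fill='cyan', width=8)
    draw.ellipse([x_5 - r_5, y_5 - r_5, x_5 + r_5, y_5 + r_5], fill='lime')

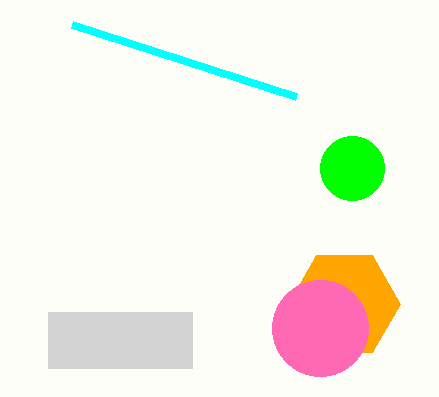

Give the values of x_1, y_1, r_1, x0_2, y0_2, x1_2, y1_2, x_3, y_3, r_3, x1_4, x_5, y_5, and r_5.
x_1 = 344
y_1 = 304
r_1 = 56
x0_2 = 48
y0_2 = 312
x1_2 = 192
y1_2 = 368
x_3 = 320
y_3 = 328
r_3 = 48
x1_4 = 296
x_5 = 352
y_5 = 168
r_5 = 32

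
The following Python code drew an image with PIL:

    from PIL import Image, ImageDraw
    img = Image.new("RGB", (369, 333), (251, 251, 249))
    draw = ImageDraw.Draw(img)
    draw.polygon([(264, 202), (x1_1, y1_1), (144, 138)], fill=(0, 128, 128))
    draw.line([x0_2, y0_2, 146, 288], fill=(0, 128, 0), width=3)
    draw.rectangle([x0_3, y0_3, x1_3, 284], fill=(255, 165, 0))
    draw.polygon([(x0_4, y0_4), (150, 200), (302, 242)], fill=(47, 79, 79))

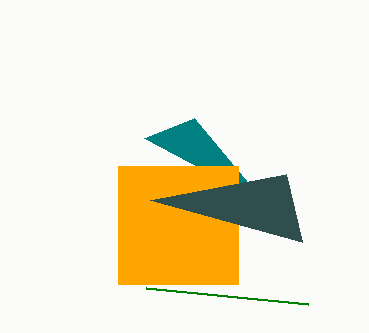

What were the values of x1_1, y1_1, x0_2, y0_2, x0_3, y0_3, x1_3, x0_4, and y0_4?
x1_1 = 194; y1_1 = 118; x0_2 = 308; y0_2 = 304; x0_3 = 118; y0_3 = 166; x1_3 = 238; x0_4 = 286; y0_4 = 174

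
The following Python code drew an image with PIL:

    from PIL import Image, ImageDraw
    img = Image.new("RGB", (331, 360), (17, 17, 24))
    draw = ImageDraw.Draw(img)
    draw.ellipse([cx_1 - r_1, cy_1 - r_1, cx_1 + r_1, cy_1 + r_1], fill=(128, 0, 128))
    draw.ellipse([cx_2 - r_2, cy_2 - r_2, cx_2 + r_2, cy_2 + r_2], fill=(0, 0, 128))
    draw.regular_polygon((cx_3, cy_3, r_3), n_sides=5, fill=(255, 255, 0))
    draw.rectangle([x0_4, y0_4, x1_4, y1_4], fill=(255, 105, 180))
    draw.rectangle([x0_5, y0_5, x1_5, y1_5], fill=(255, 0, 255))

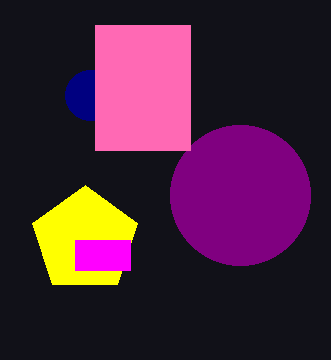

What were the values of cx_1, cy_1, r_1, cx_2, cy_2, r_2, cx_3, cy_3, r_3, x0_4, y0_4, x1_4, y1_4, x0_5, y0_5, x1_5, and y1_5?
cx_1 = 240
cy_1 = 195
r_1 = 70
cx_2 = 90
cy_2 = 95
r_2 = 25
cx_3 = 85
cy_3 = 240
r_3 = 55
x0_4 = 95
y0_4 = 25
x1_4 = 190
y1_4 = 150
x0_5 = 75
y0_5 = 240
x1_5 = 130
y1_5 = 270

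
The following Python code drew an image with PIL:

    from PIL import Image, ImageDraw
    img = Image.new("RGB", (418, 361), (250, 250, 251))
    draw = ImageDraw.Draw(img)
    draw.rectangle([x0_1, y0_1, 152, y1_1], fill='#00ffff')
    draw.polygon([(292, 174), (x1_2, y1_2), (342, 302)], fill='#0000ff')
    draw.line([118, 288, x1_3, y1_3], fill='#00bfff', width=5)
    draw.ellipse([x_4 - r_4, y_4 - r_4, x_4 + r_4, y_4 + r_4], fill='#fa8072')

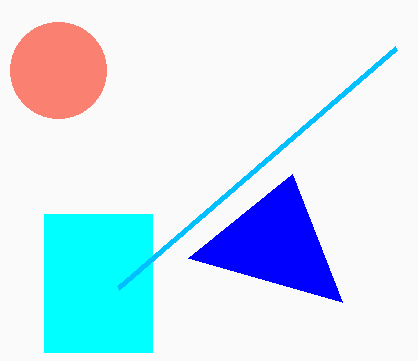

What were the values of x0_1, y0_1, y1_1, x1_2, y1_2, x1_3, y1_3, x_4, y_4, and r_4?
x0_1 = 44
y0_1 = 214
y1_1 = 352
x1_2 = 188
y1_2 = 258
x1_3 = 396
y1_3 = 48
x_4 = 58
y_4 = 70
r_4 = 48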